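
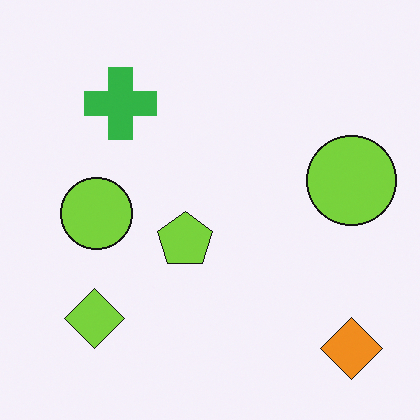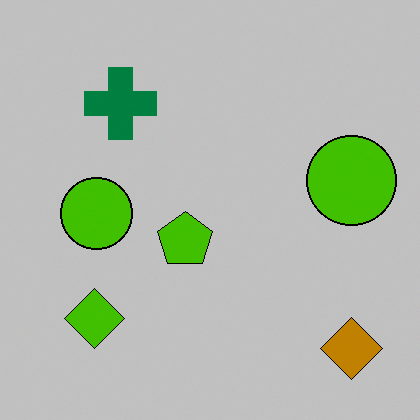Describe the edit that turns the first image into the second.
The transformation is: heavily posterized to just a handful of flat colors.

Each flat color has snapped to a coarser quantized level — most visibly, the near-white background has dropped to a flat grey.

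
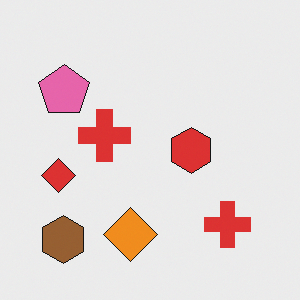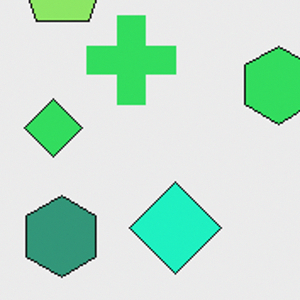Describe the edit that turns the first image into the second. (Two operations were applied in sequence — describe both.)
It was cropped tightly and scaled back up, then hue-shifted through roughly a third of the color wheel.

The visible shapes are larger and the field of view is narrower; shapes near the original edges may be partly or wholly outside the frame — a crop-and-rescale. Every shape's color has rotated by the same amount around the hue wheel — a uniform hue shift.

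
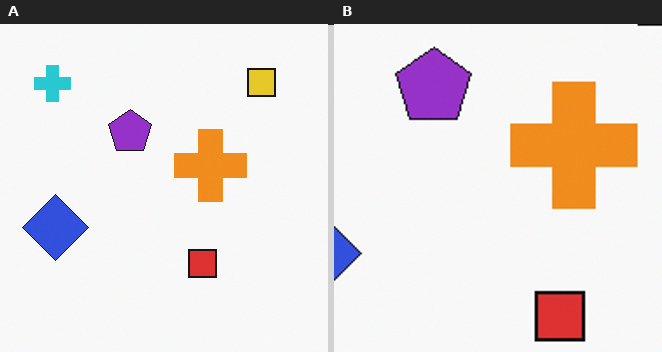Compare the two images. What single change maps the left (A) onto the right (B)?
The right (B) image is the left (A) cropped to a noticeably smaller region and rescaled.

The visible shapes are larger and the field of view is narrower; shapes near the original edges may be partly or wholly outside the frame — a crop-and-rescale.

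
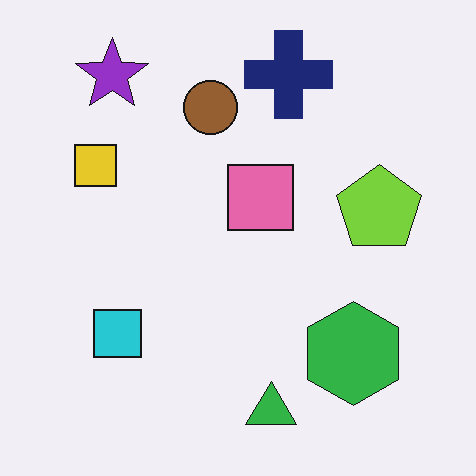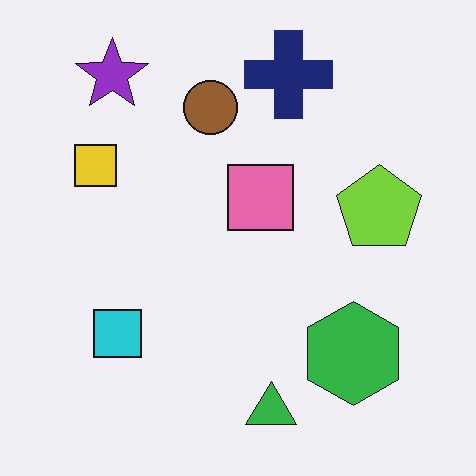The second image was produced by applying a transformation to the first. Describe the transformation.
The transformation is: given moderate JPEG compression.

Blocky 8×8 compression artifacts appear around shape edges and the flat background shows ringing — characteristic JPEG degradation.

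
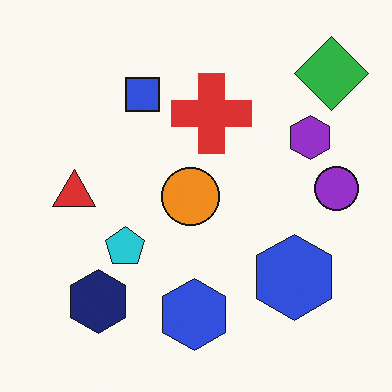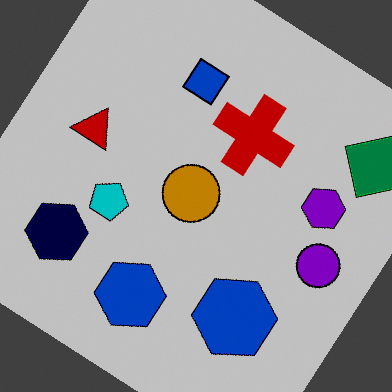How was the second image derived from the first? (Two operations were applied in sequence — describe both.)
This is the original image rotated clockwise by a large amount — several tens of degrees, then aggressively posterized.

Every shape is tilted by the same angle and the image corners show triangular fill wedges — a whole-image rotation by a non-right angle. Each flat color has snapped to a coarser quantized level — most visibly, the near-white background has dropped to a flat grey.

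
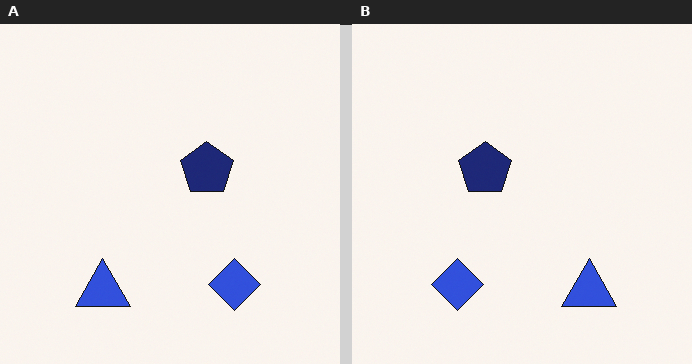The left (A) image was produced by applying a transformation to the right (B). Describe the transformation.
This is the original image flipped horizontally (left ↔ right).

The blue triangle is in the bottom-right of the right (B) image and the bottom-left of the left (A) — shapes on opposite sides of the vertical midline have swapped in a mirror flip.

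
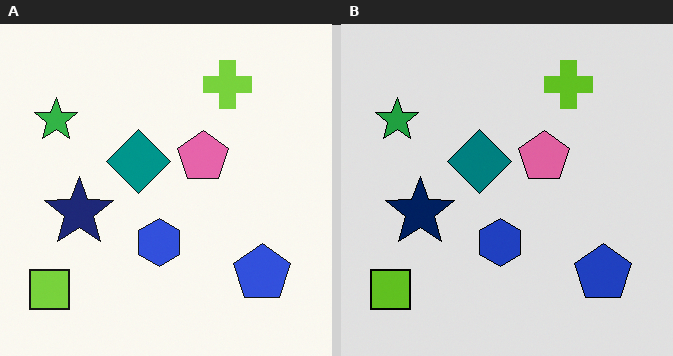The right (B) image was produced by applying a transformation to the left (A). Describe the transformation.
The right (B) image is the left (A) moderately posterized.

Each flat color has snapped to a coarser quantized level — most visibly, the near-white background has dropped to a flat grey.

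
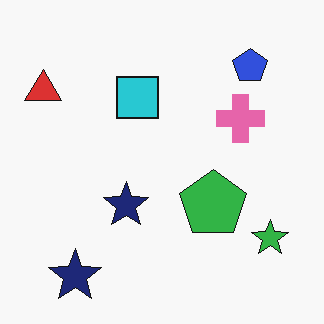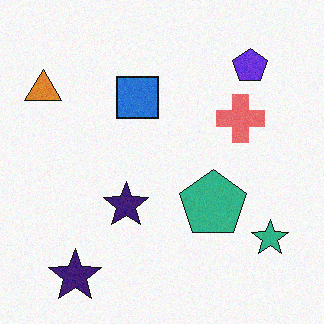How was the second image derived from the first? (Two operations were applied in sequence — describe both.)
The image was degraded with a light layer of grain, then hue-shifted slightly.

Random speckle covers the whole image, including the flat background. Every shape's color has rotated by the same amount around the hue wheel — a uniform hue shift.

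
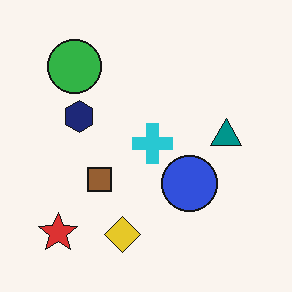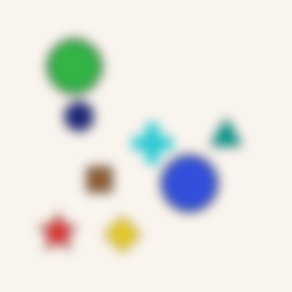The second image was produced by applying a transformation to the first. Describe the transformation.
Strongly gaussian-blurred.

Shape edges and outlines are uniformly softened across the whole image.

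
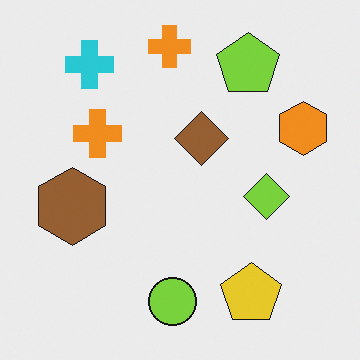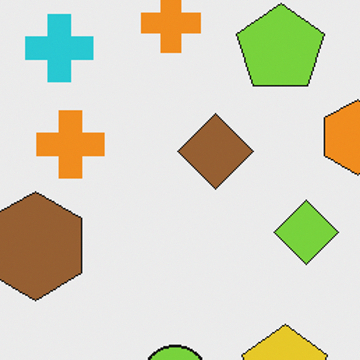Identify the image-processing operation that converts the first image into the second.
The image was cropped slightly and scaled back up.

The visible shapes are larger and the field of view is narrower; shapes near the original edges may be partly or wholly outside the frame — a crop-and-rescale.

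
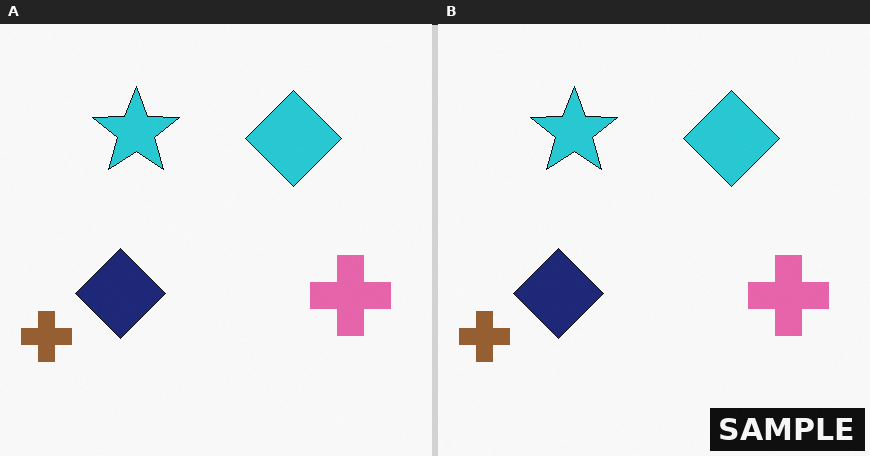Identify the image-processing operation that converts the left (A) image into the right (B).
It was watermarked with the text "SAMPLE" in the lower-right corner.

A dark label reading "SAMPLE" appears in the lower-right corner.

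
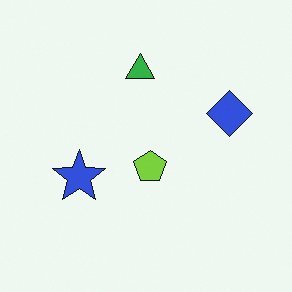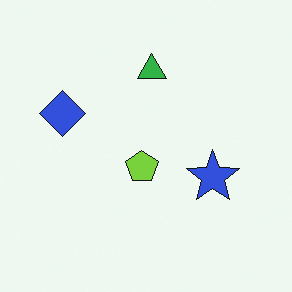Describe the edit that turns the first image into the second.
The image was flipped horizontally (left ↔ right).

The blue diamond is in the right of the first image and the left of the second — shapes on opposite sides of the vertical midline have swapped in a mirror flip.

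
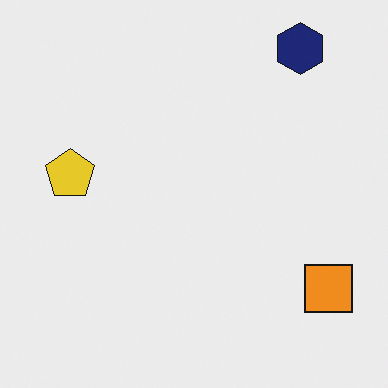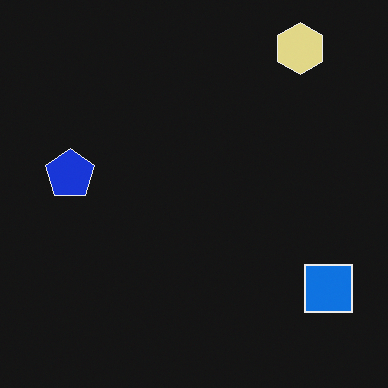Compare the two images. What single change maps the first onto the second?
The image was color-inverted (negative).

The light background has become dark and every shape's color is its complement — a photographic negative.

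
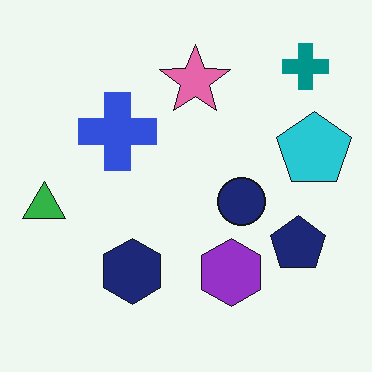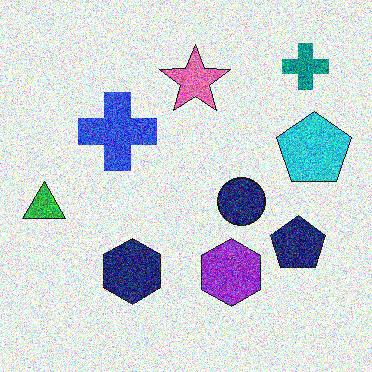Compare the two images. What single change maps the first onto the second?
The transformation is: degraded with heavy additive noise.

Random speckle covers the whole image, including the flat background.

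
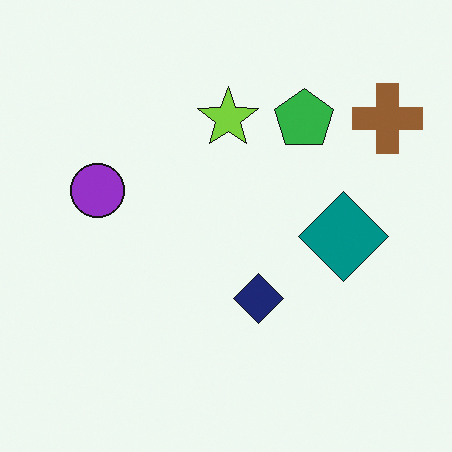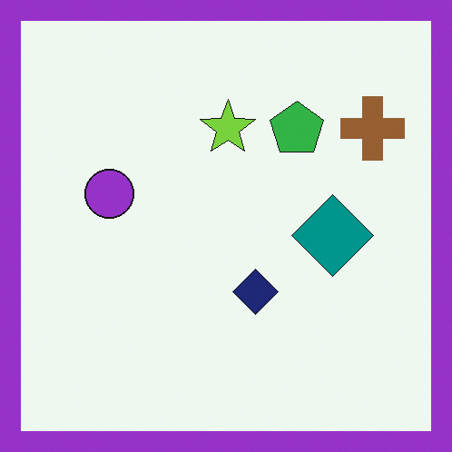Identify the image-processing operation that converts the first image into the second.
The image was framed with a purple border.

A solid purple frame runs around the edge of the second image, with the content slightly shrunk inside it.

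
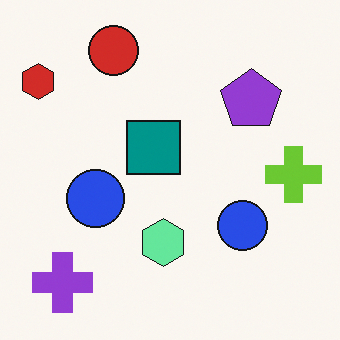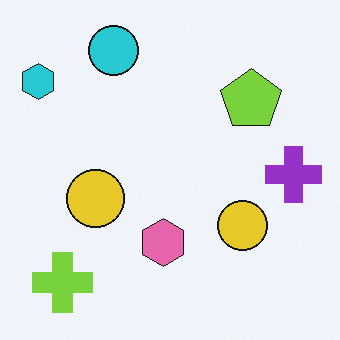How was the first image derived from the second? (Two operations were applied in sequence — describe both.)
It was hue-shifted through roughly half the color wheel, then overlaid with an additional teal square.

Every shape's color has rotated by the same amount around the hue wheel — a uniform hue shift. A teal square appears in the first image that is absent from the second.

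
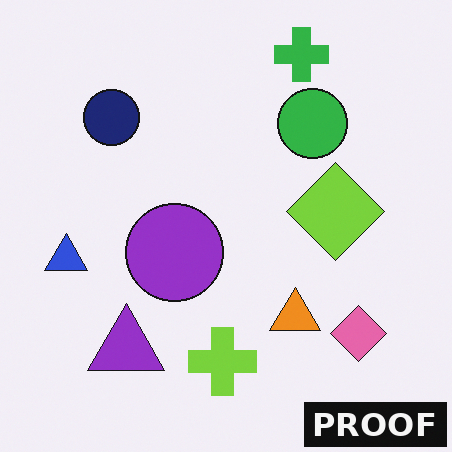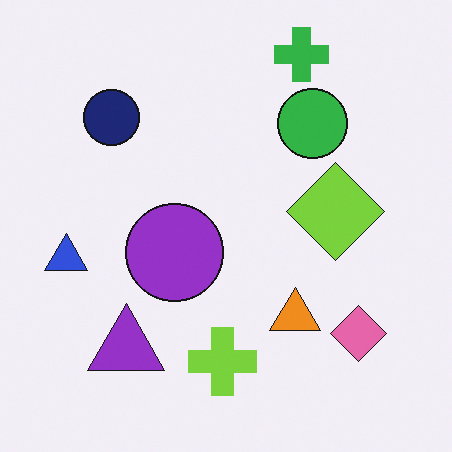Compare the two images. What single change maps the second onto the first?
The image was watermarked with the text "PROOF" in the lower-right corner.

A dark label reading "PROOF" appears in the lower-right corner.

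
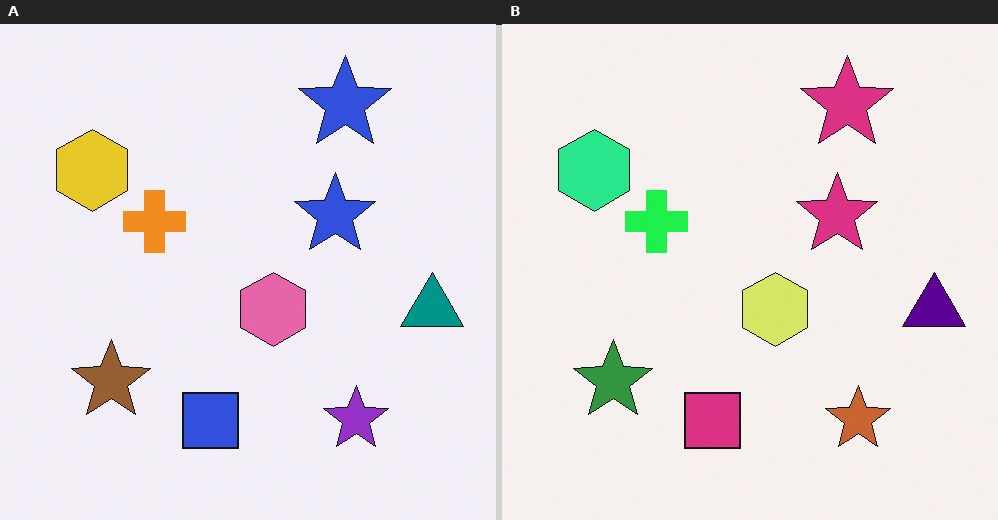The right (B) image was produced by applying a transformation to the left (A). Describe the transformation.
Hue-shifted through roughly a third of the color wheel.

Every shape's color has rotated by the same amount around the hue wheel — a uniform hue shift.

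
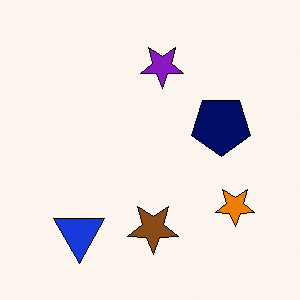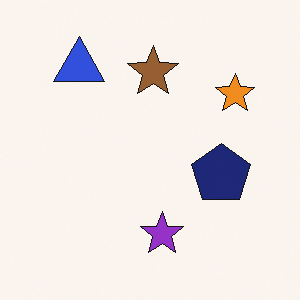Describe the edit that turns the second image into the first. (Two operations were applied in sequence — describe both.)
The image was flipped vertically (top ↔ bottom), then given slightly increased contrast.

The blue triangle is in the top-left of the second image and the bottom-left of the first — shapes on opposite sides of the horizontal midline have swapped in a mirror flip. Tones are pushed away from mid-grey across the whole image — a global contrast change.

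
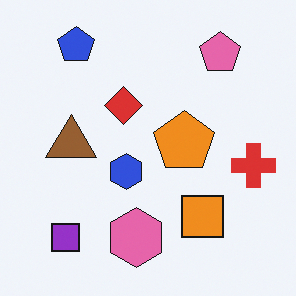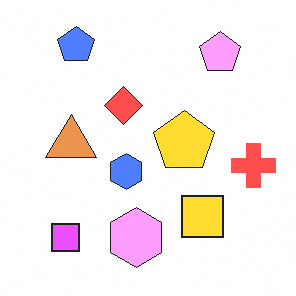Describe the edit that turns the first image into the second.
This is the original image brightened a lot.

Every pixel — background and shapes alike — is uniformly brightened.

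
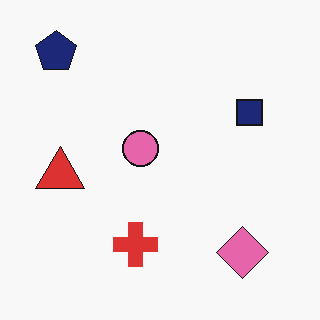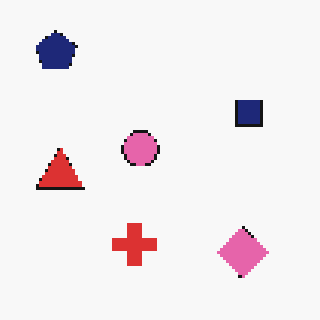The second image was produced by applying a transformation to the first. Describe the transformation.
This is the original image lightly pixelated (a mild mosaic effect).

Shapes are reduced to large square blocks; fine edges and outlines are lost — a downscale-then-upscale (mosaic) effect.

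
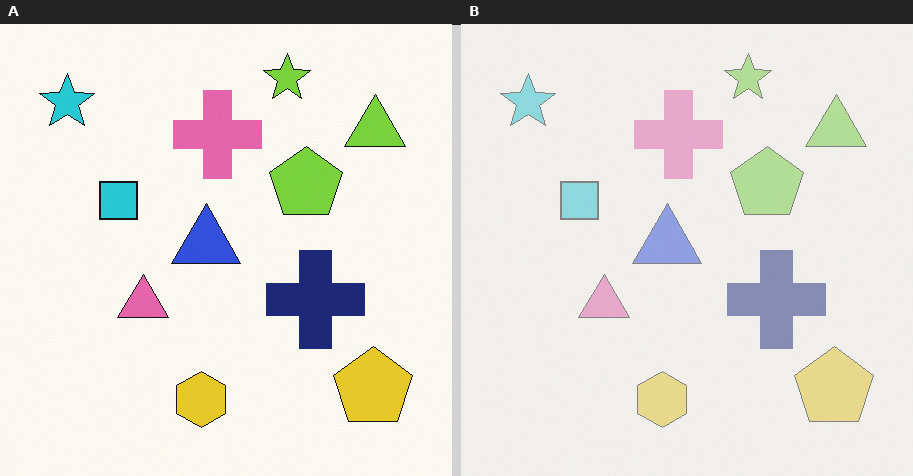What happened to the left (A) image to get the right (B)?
This is the original image given much lower contrast.

Tones are pushed toward mid-grey across the whole image — a global contrast change.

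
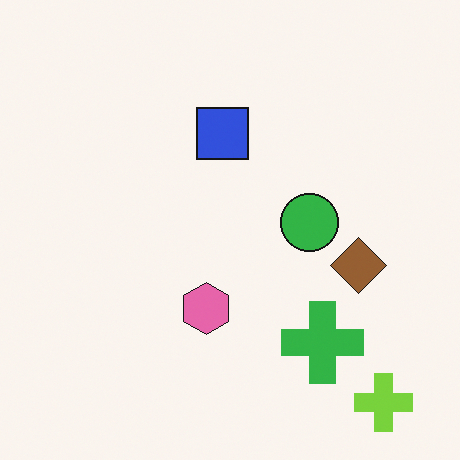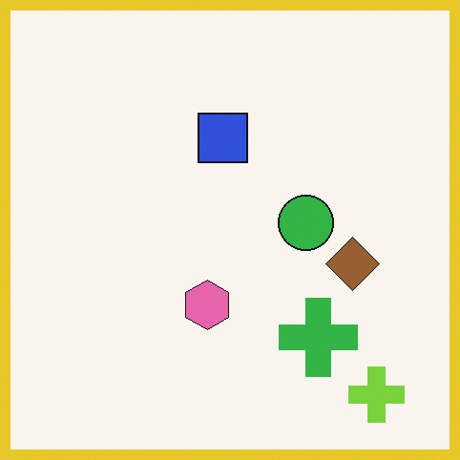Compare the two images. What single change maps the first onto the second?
Framed with a yellow border.

A solid yellow frame runs around the edge of the second image, with the content slightly shrunk inside it.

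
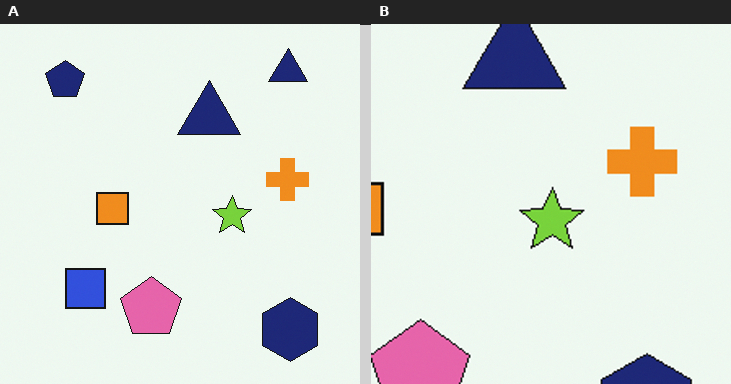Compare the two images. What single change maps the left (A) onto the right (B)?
Cropped to a noticeably smaller region and rescaled.

The visible shapes are larger and the field of view is narrower; shapes near the original edges may be partly or wholly outside the frame — a crop-and-rescale.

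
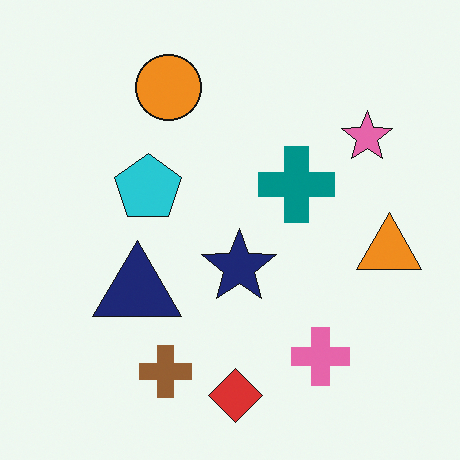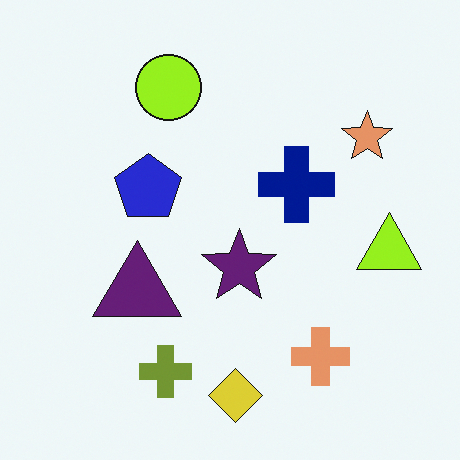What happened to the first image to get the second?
The second image is the first hue-shifted slightly.

Every shape's color has rotated by the same amount around the hue wheel — a uniform hue shift.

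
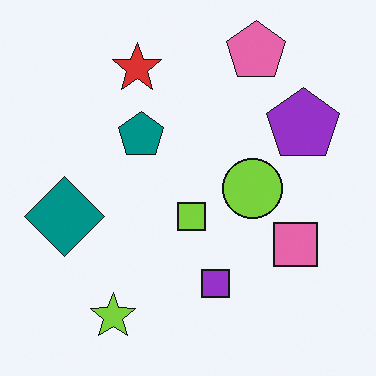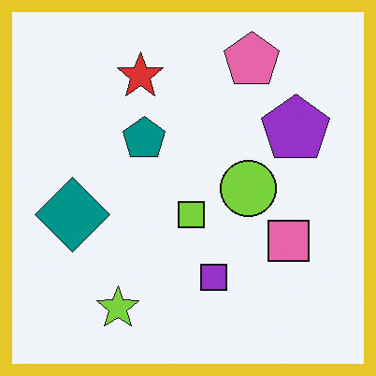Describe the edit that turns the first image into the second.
It was framed with a yellow border.

A solid yellow frame runs around the edge of the second image, with the content slightly shrunk inside it.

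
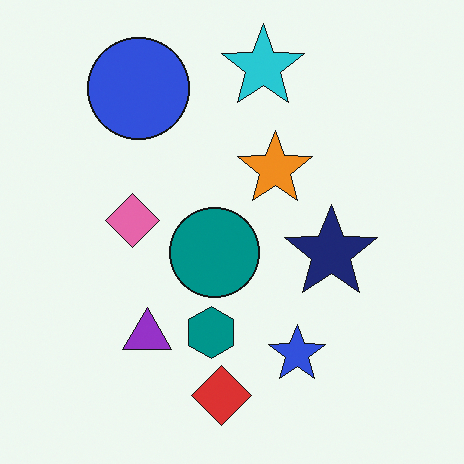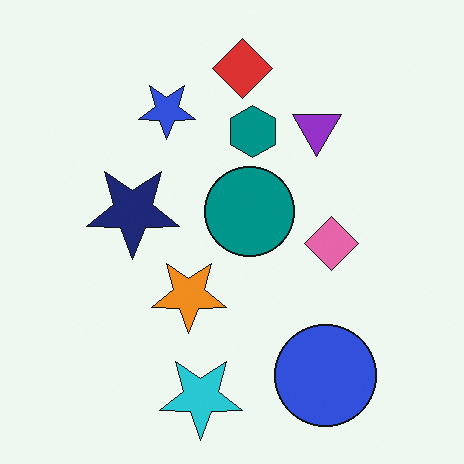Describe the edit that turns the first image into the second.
It was rotated 180°.

The blue circle sits in the top-left of the first image and the bottom-right of the second — consistent with a whole-image 180° rotation.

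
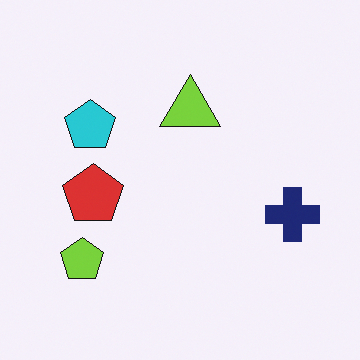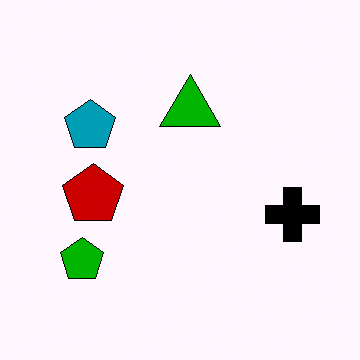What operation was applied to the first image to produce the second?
The image was boosted in contrast.

Tones are pushed away from mid-grey across the whole image — a global contrast change.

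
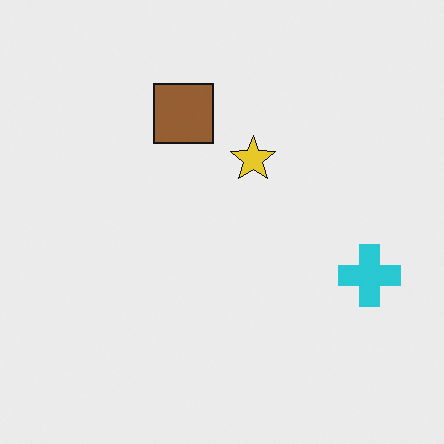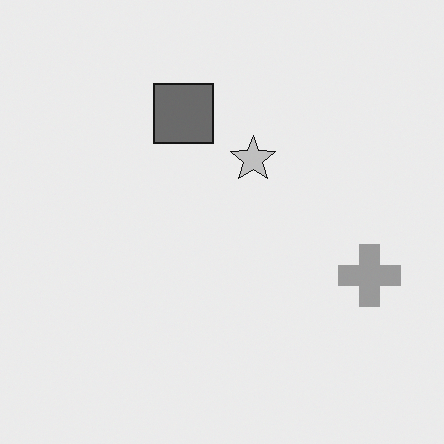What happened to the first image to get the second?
The transformation is: converted to grayscale.

All color is removed — every shape is now a shade of grey.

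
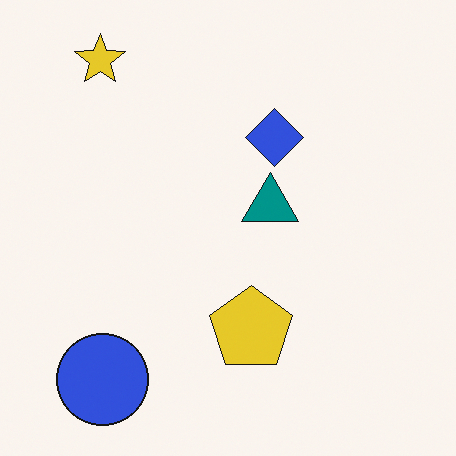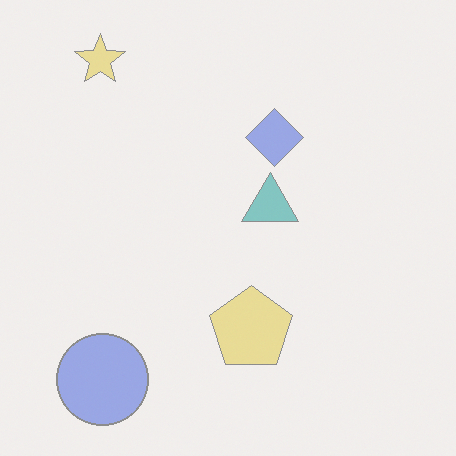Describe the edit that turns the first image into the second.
Washed out (contrast reduced).

Tones are pushed toward mid-grey across the whole image — a global contrast change.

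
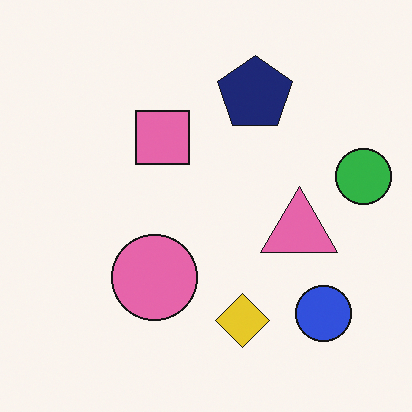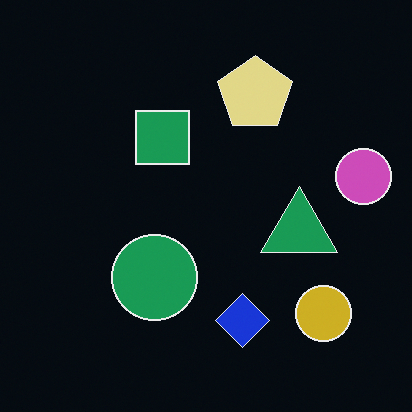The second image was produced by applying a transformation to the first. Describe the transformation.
The second image is the first color-inverted (negative).

The light background has become dark and every shape's color is its complement — a photographic negative.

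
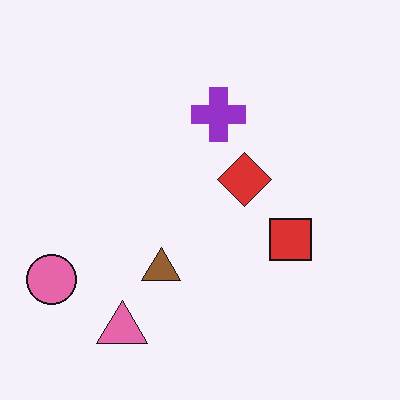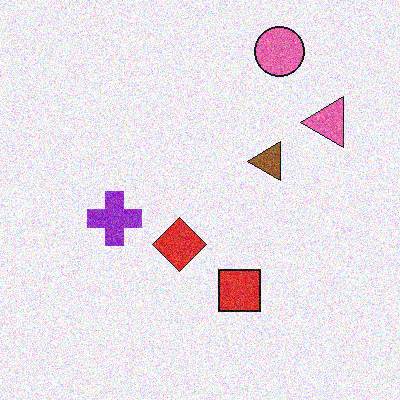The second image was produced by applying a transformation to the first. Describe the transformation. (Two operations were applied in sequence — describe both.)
It was transposed (reflected across the top-left ↔ bottom-right diagonal), then degraded with moderate additive noise.

Shapes have swapped their row and column positions — what was in the top-right is now in the bottom-left — a diagonal reflection. Random speckle covers the whole image, including the flat background.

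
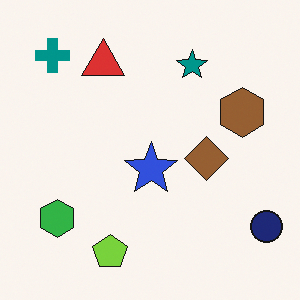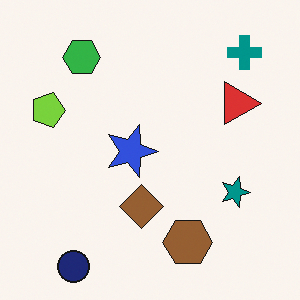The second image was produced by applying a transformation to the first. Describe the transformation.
Rotated 90° clockwise.

The navy circle sits in the bottom-right of the first image and the bottom-left of the second — consistent with a whole-image 90° clockwise rotation.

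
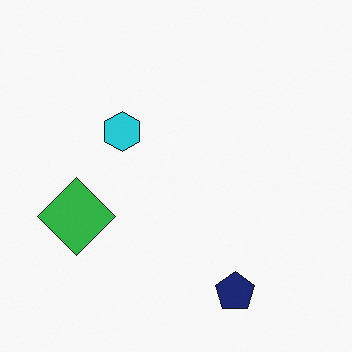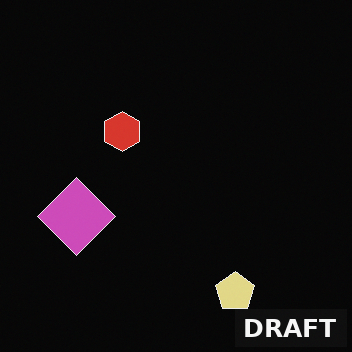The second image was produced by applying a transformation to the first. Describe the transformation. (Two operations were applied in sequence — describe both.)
This is the original image color-inverted (negative), then watermarked with the text "DRAFT" in the lower-right corner.

The light background has become dark and every shape's color is its complement — a photographic negative. A dark label reading "DRAFT" appears in the lower-right corner.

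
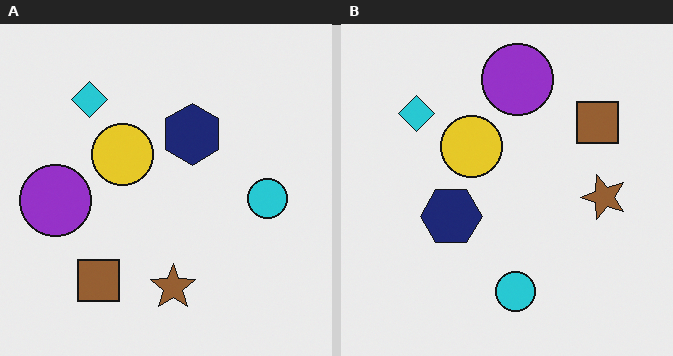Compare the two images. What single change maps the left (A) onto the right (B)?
It was transposed (reflected across the top-left ↔ bottom-right diagonal).

Shapes have swapped their row and column positions — what was in the top-right is now in the bottom-left — a diagonal reflection.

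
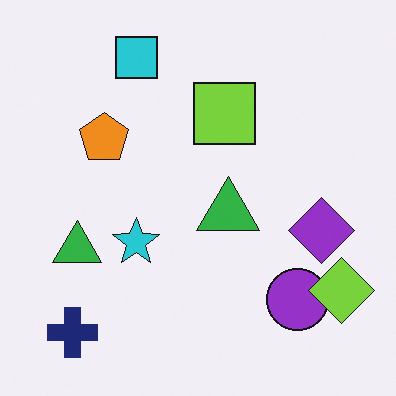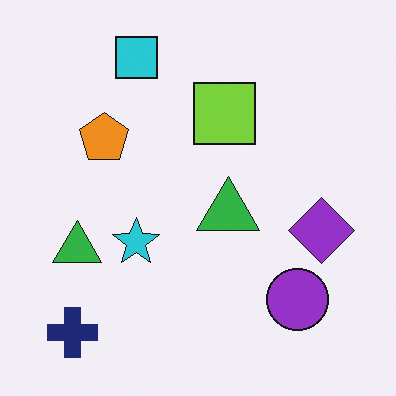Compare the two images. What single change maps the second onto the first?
It was overlaid with an additional lime diamond.

A lime diamond appears in the first image that is absent from the second.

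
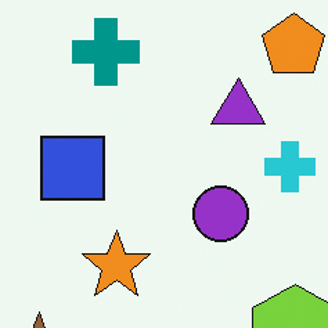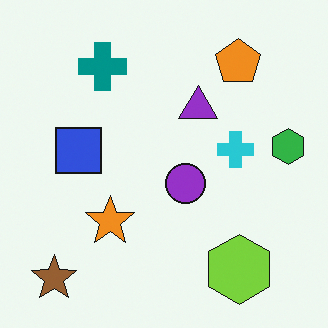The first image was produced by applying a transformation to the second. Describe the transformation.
The first image is the second cropped to a modestly smaller region and rescaled.

The visible shapes are larger and the field of view is narrower; shapes near the original edges may be partly or wholly outside the frame — a crop-and-rescale.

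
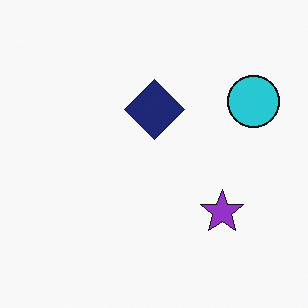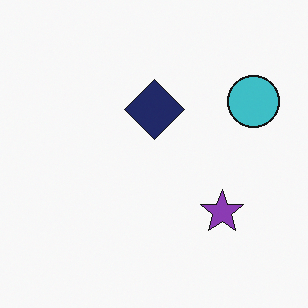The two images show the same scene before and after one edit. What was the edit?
Slightly desaturated.

All colors are more muted and greyish — a global saturation change.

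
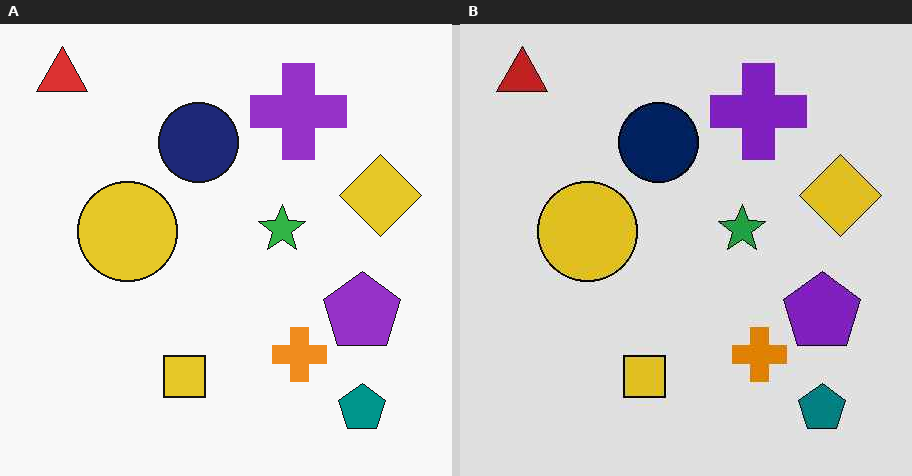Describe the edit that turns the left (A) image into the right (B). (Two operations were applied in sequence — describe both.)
This is the original image posterized to a reduced palette, then JPEG-compressed with visible artifacts.

Each flat color has snapped to a coarser quantized level — most visibly, the near-white background has dropped to a flat grey. Blocky 8×8 compression artifacts appear around shape edges and the flat background shows ringing — characteristic JPEG degradation.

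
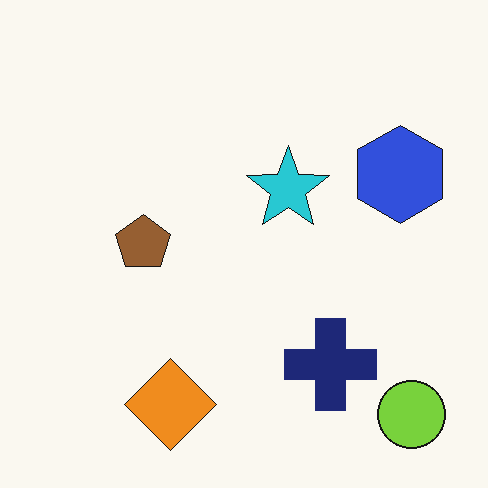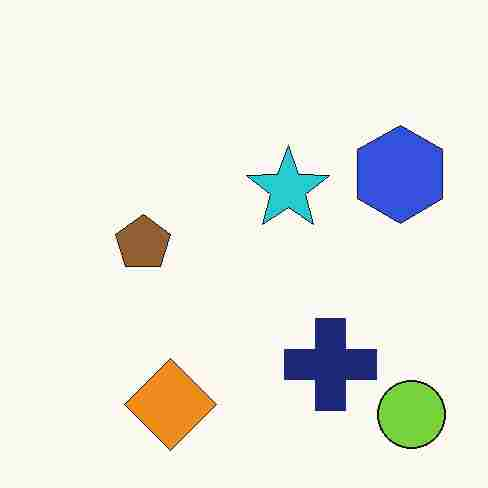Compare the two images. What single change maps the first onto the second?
The transformation is: heavily JPEG-compressed with obvious blocking artifacts.

Blocky 8×8 compression artifacts appear around shape edges and the flat background shows ringing — characteristic JPEG degradation.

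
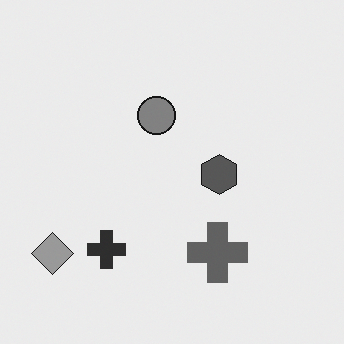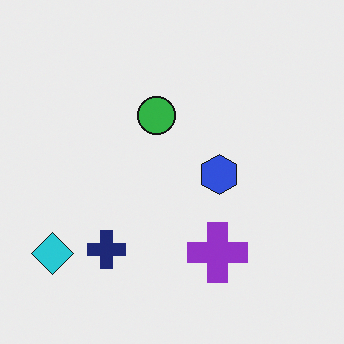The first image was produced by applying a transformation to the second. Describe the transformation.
The first image is the second converted to grayscale.

All color is removed — every shape is now a shade of grey.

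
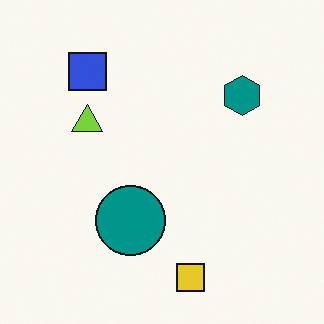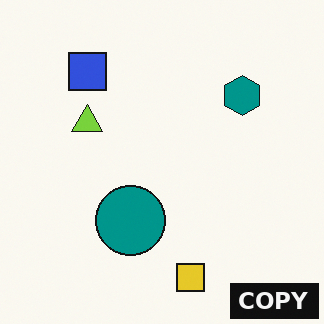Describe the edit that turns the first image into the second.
Watermarked with the text "COPY" in the lower-right corner.

A dark label reading "COPY" appears in the lower-right corner.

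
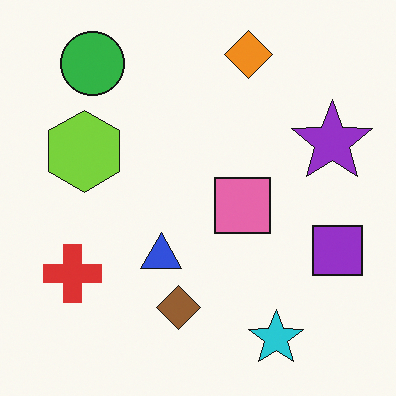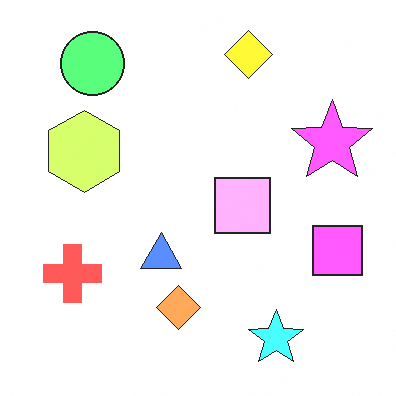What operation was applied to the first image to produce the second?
The second image is the first noticeably brightened.

Every pixel — background and shapes alike — is uniformly brightened.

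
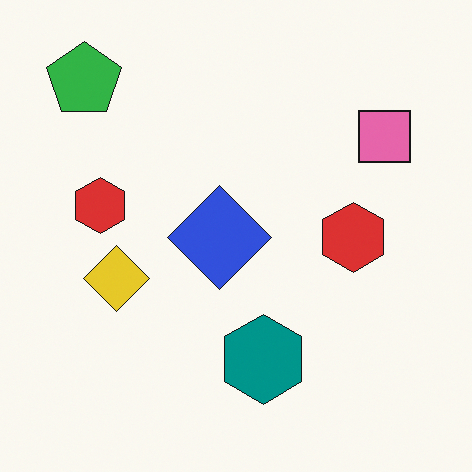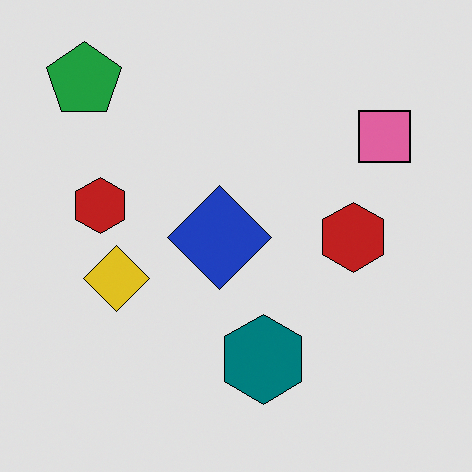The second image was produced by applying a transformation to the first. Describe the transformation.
The transformation is: moderately posterized.

Each flat color has snapped to a coarser quantized level — most visibly, the near-white background has dropped to a flat grey.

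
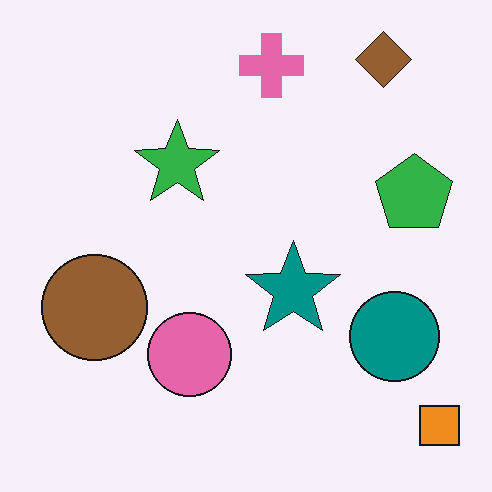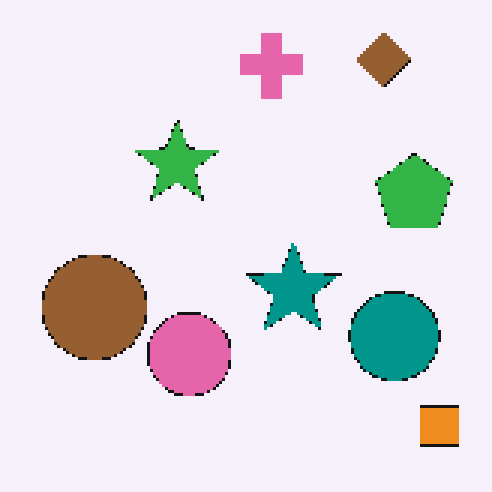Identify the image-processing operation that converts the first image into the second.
The transformation is: mildly pixelated.

Shapes are reduced to large square blocks; fine edges and outlines are lost — a downscale-then-upscale (mosaic) effect.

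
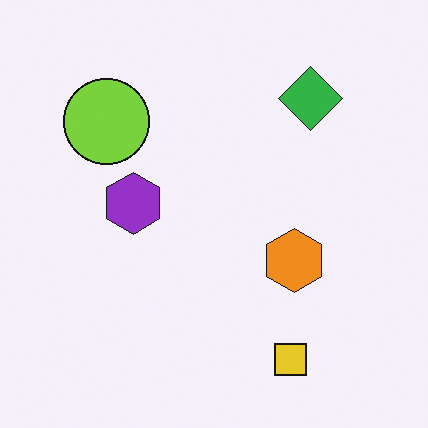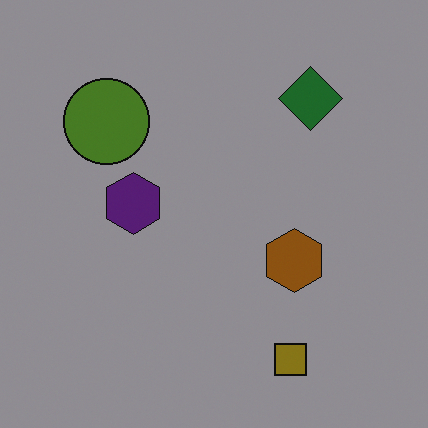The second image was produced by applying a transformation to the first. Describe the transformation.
Substantially darkened.

Every pixel — background and shapes alike — is uniformly darkened.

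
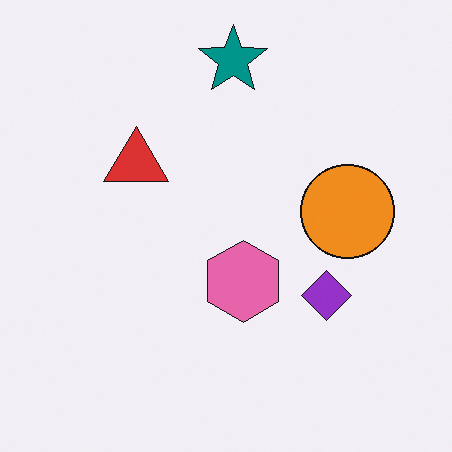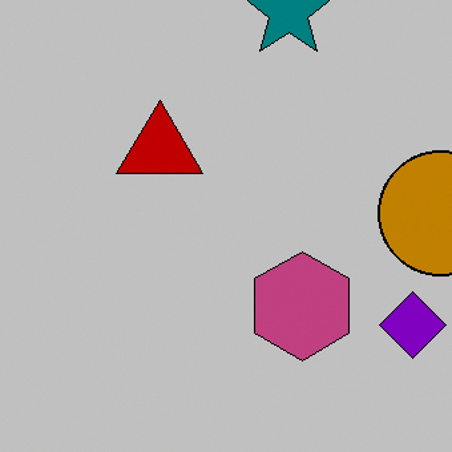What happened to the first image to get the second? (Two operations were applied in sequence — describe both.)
The transformation is: heavily posterized to just a handful of flat colors, then cropped slightly and scaled back up.

Each flat color has snapped to a coarser quantized level — most visibly, the near-white background has dropped to a flat grey. The visible shapes are larger and the field of view is narrower; shapes near the original edges may be partly or wholly outside the frame — a crop-and-rescale.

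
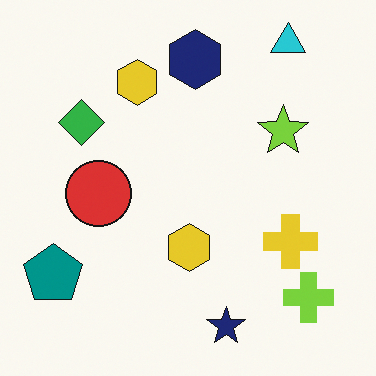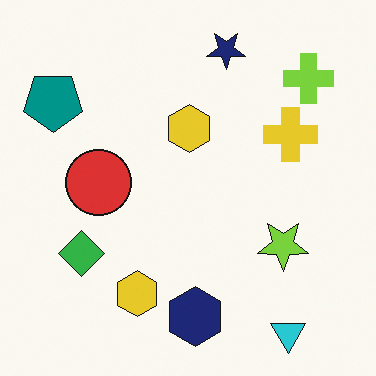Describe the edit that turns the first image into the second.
The second image is the first flipped vertically (top ↔ bottom).

The cyan triangle is in the top-right of the first image and the bottom-right of the second — shapes on opposite sides of the horizontal midline have swapped in a mirror flip.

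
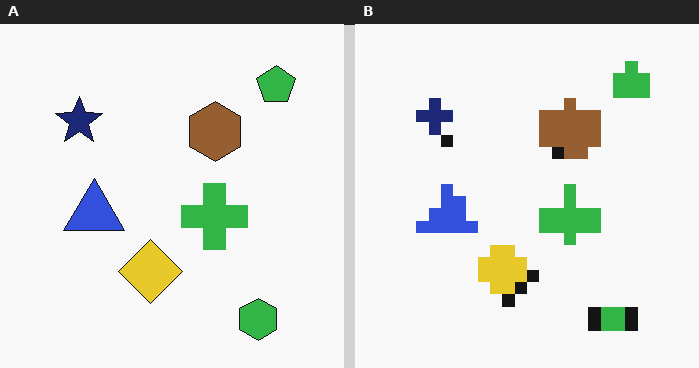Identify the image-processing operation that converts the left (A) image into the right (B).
Coarsely pixelated.

Shapes are reduced to large square blocks; fine edges and outlines are lost — a downscale-then-upscale (mosaic) effect.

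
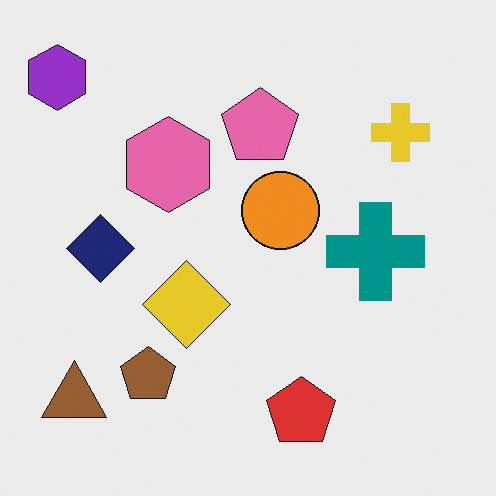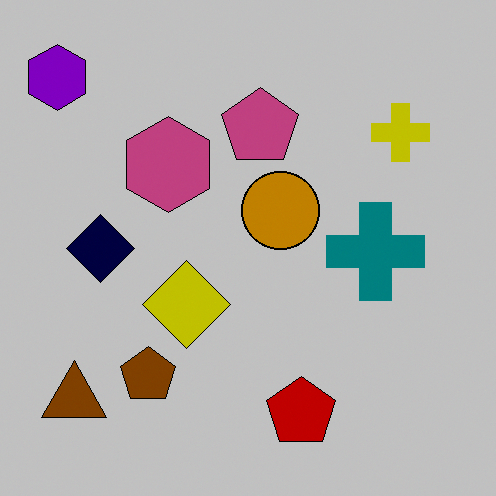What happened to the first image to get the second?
The transformation is: heavily posterized to just a handful of flat colors.

Each flat color has snapped to a coarser quantized level — most visibly, the near-white background has dropped to a flat grey.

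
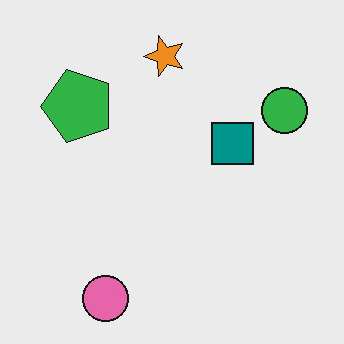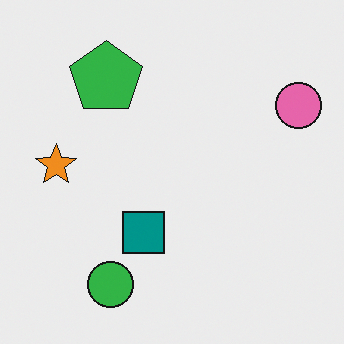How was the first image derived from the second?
The image was transposed (reflected across the top-left ↔ bottom-right diagonal).

Shapes have swapped their row and column positions — what was in the top-right is now in the bottom-left — a diagonal reflection.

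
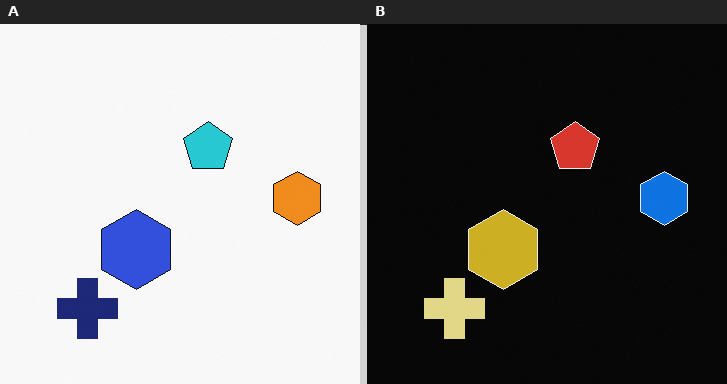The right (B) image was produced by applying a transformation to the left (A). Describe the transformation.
The transformation is: color-inverted (negative).

The light background has become dark and every shape's color is its complement — a photographic negative.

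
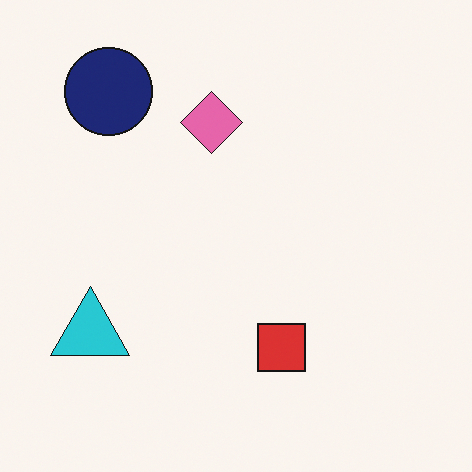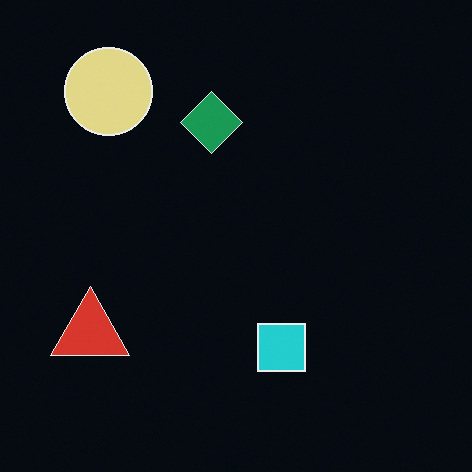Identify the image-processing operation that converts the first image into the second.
The second image is the first color-inverted (negative).

The light background has become dark and every shape's color is its complement — a photographic negative.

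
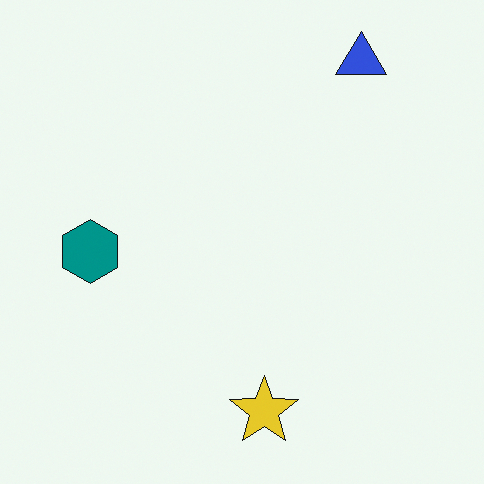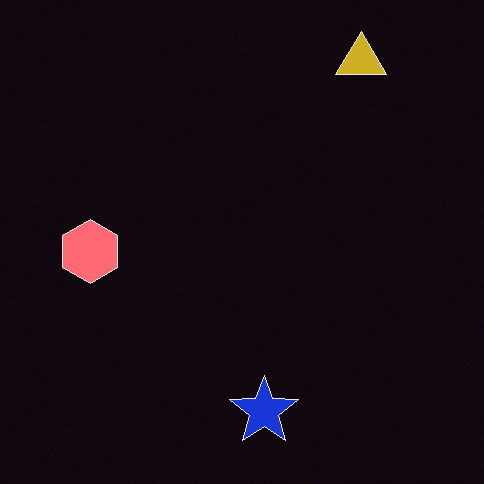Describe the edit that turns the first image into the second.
It was color-inverted (negative).

The light background has become dark and every shape's color is its complement — a photographic negative.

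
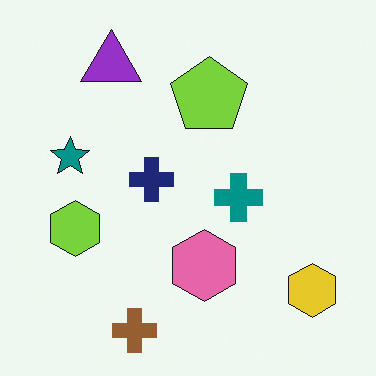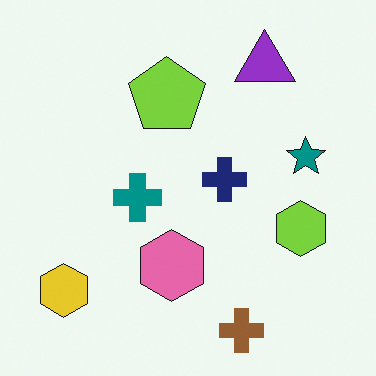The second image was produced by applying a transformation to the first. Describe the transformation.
The transformation is: flipped horizontally (left ↔ right).

The yellow hexagon is in the bottom-right of the first image and the bottom-left of the second — shapes on opposite sides of the vertical midline have swapped in a mirror flip.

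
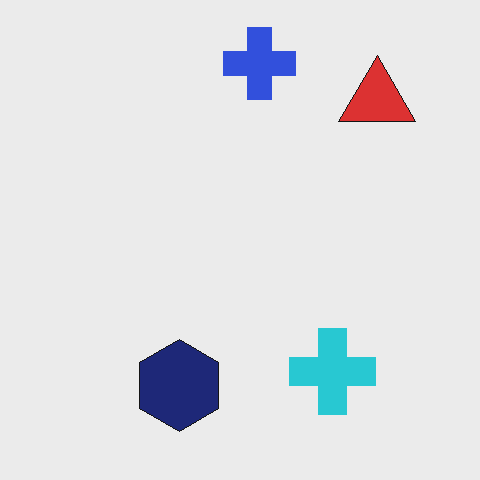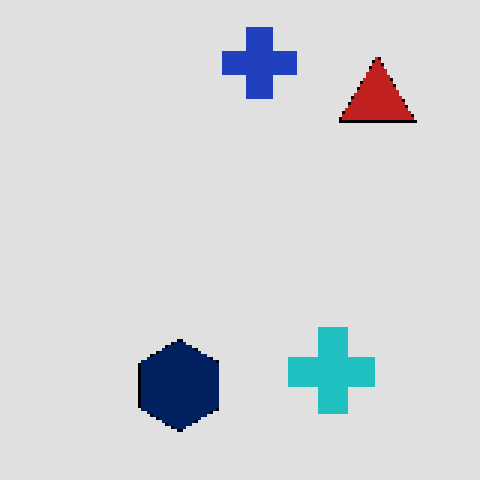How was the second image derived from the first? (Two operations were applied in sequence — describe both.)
Mildly pixelated, then posterized to a reduced palette.

Shapes are reduced to large square blocks; fine edges and outlines are lost — a downscale-then-upscale (mosaic) effect. Each flat color has snapped to a coarser quantized level — most visibly, the near-white background has dropped to a flat grey.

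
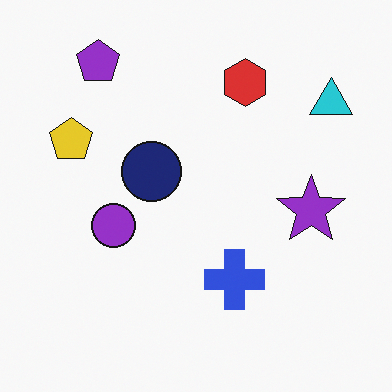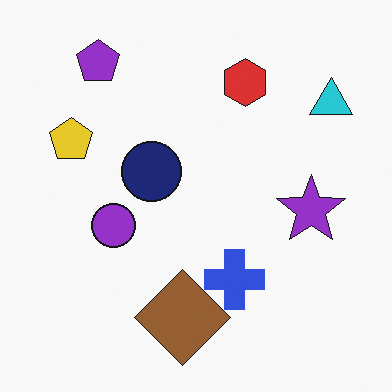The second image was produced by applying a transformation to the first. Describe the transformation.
The second image is the first overlaid with an additional brown diamond.

A brown diamond appears in the second image that is absent from the first.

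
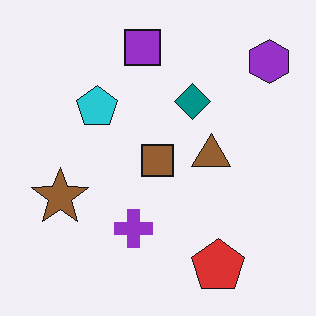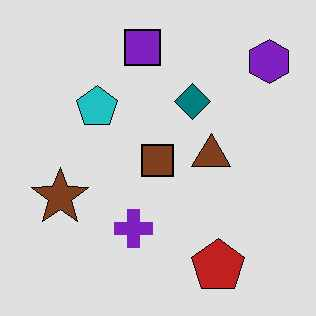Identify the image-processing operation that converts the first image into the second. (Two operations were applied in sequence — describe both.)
This is the original image moderately posterized, then given moderate JPEG compression.

Each flat color has snapped to a coarser quantized level — most visibly, the near-white background has dropped to a flat grey. Blocky 8×8 compression artifacts appear around shape edges and the flat background shows ringing — characteristic JPEG degradation.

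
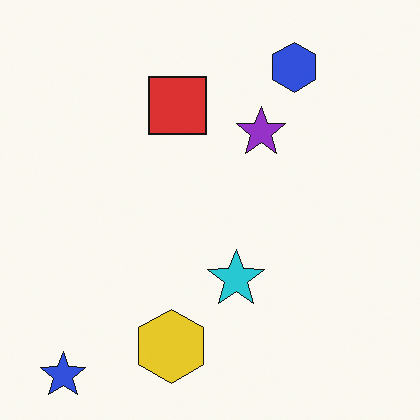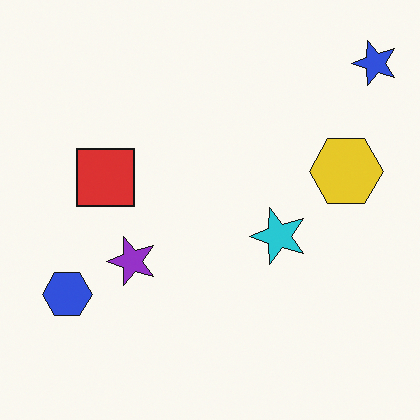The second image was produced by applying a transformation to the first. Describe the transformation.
The second image is the first transposed (reflected across the top-left ↔ bottom-right diagonal).

Shapes have swapped their row and column positions — what was in the top-right is now in the bottom-left — a diagonal reflection.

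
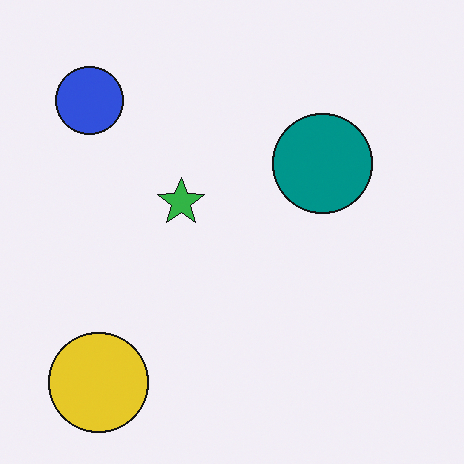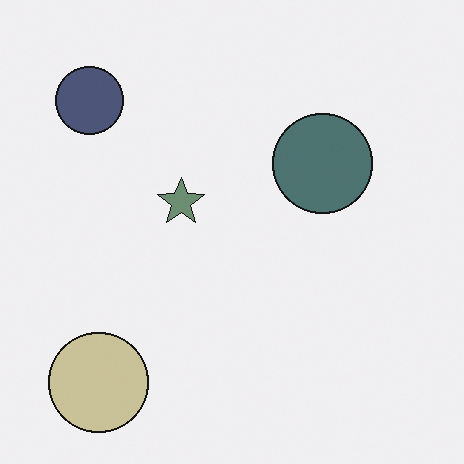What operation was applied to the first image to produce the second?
The image was made much more muted (saturation change).

All colors are more muted and greyish — a global saturation change.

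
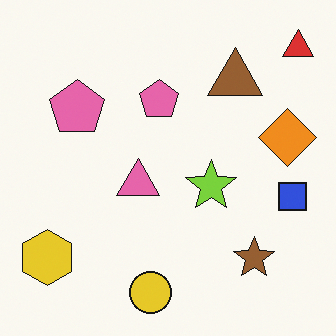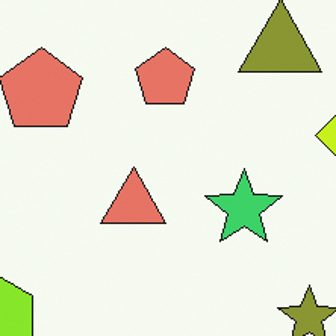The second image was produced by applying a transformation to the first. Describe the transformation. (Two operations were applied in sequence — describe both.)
This is the original image hue-shifted by a small amount, then cropped to a modestly smaller region and rescaled.

Every shape's color has rotated by the same amount around the hue wheel — a uniform hue shift. The visible shapes are larger and the field of view is narrower; shapes near the original edges may be partly or wholly outside the frame — a crop-and-rescale.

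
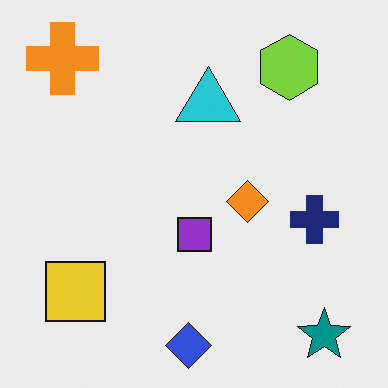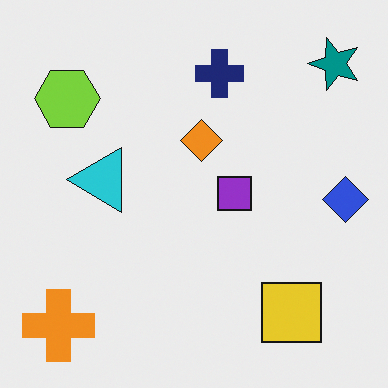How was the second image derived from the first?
The image was rotated 90° counter-clockwise.

The teal star sits in the bottom-right of the first image and the top-right of the second — consistent with a whole-image 90° counter-clockwise rotation.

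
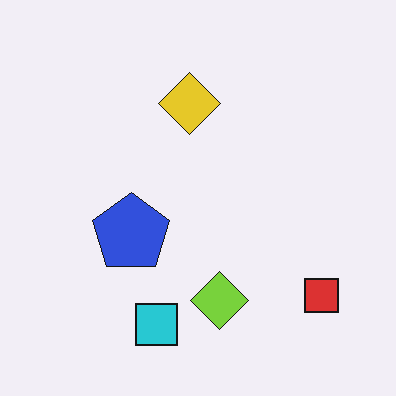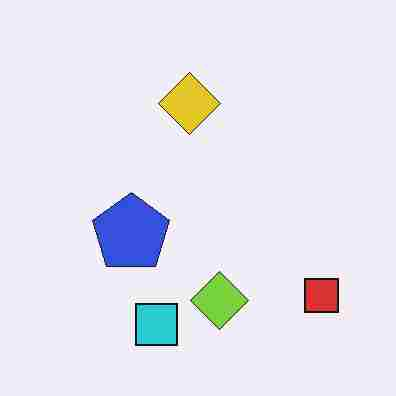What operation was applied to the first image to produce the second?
The image was heavily JPEG-compressed with obvious blocking artifacts.

Blocky 8×8 compression artifacts appear around shape edges and the flat background shows ringing — characteristic JPEG degradation.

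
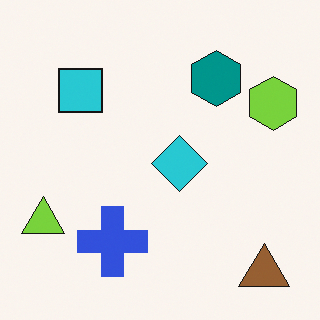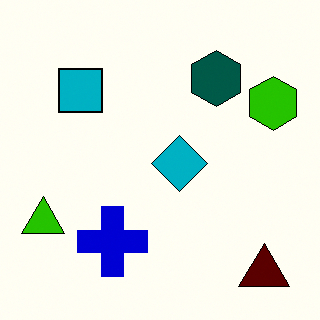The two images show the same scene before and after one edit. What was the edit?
This is the original image boosted in contrast.

Tones are pushed away from mid-grey across the whole image — a global contrast change.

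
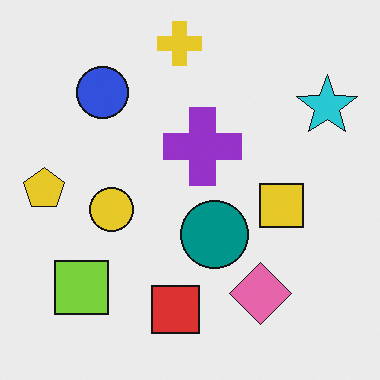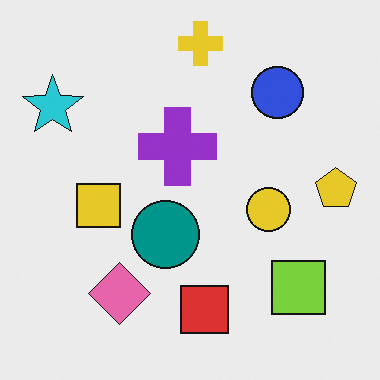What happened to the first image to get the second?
The second image is the first flipped horizontally (left ↔ right).

The yellow pentagon is in the left of the first image and the right of the second — shapes on opposite sides of the vertical midline have swapped in a mirror flip.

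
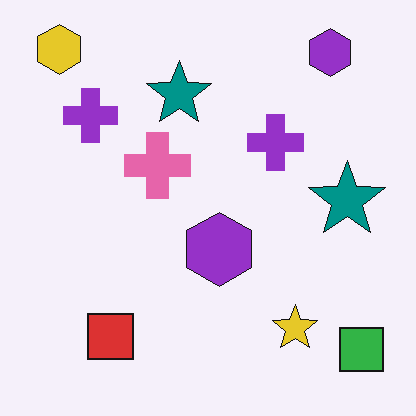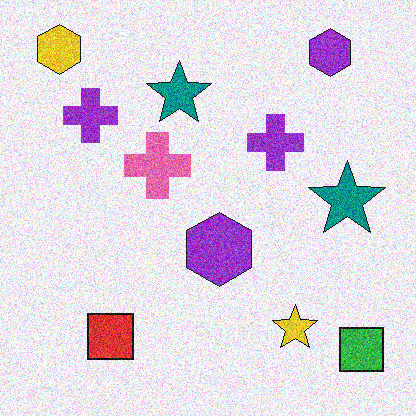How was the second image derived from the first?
It was degraded with a thick layer of grain.

Random speckle covers the whole image, including the flat background.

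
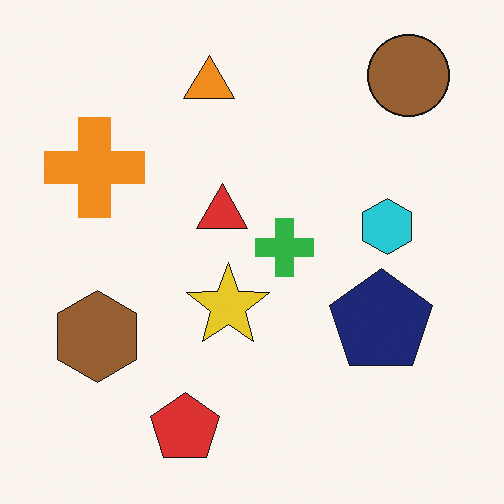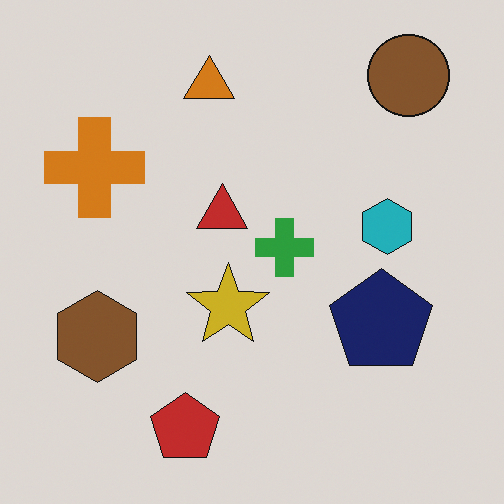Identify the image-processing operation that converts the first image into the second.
The image was darkened a little.

Every pixel — background and shapes alike — is uniformly darkened.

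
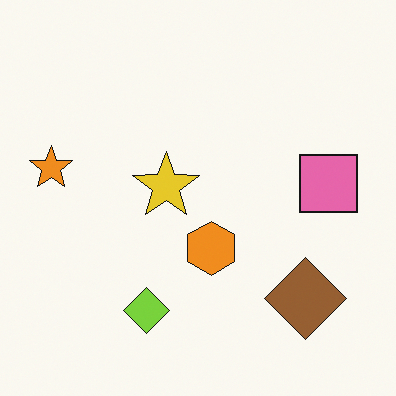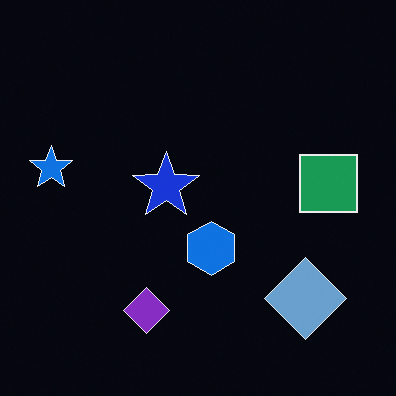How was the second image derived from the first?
This is the original image color-inverted (negative).

The light background has become dark and every shape's color is its complement — a photographic negative.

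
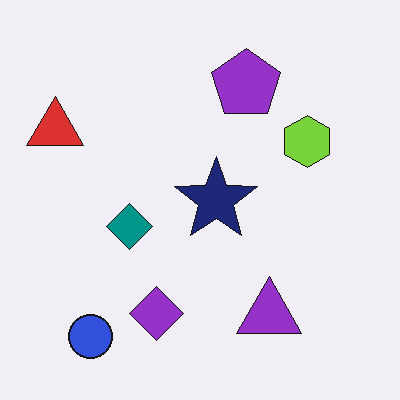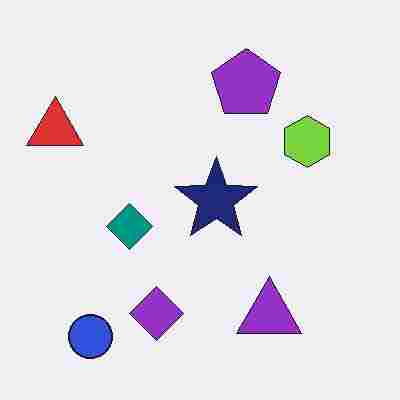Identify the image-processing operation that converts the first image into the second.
This is the original image degraded with heavy JPEG compression.

Blocky 8×8 compression artifacts appear around shape edges and the flat background shows ringing — characteristic JPEG degradation.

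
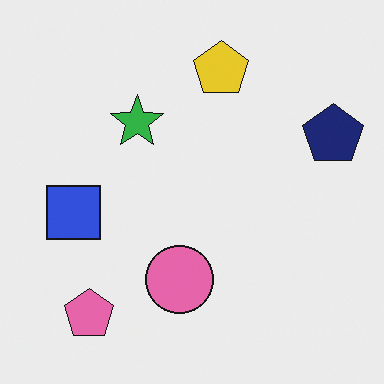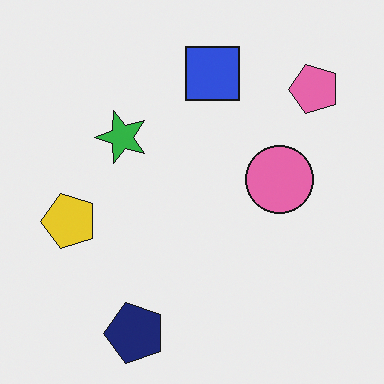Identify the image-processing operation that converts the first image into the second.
It was transposed (reflected across the top-left ↔ bottom-right diagonal).

Shapes have swapped their row and column positions — what was in the top-right is now in the bottom-left — a diagonal reflection.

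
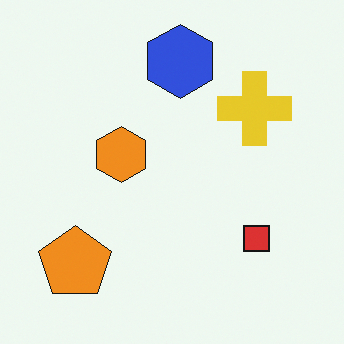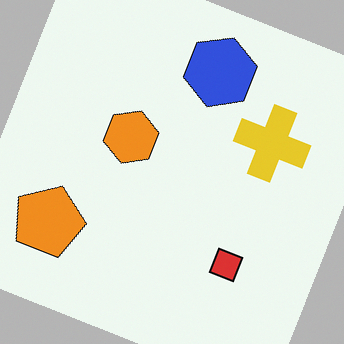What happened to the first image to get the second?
The transformation is: rotated clockwise by a clearly visible amount.

Every shape is tilted by the same angle and the image corners show triangular fill wedges — a whole-image rotation by a non-right angle.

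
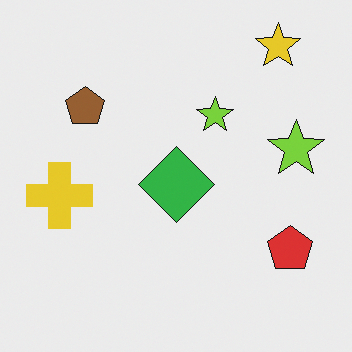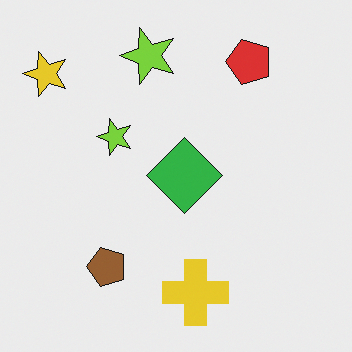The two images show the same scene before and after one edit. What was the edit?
The image was rotated 90° counter-clockwise.

The yellow star sits in the top-right of the first image and the top-left of the second — consistent with a whole-image 90° counter-clockwise rotation.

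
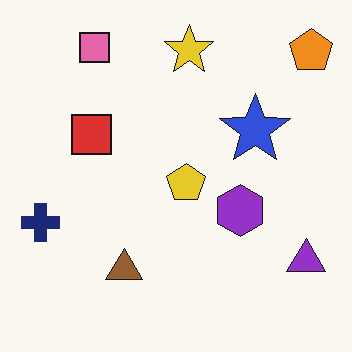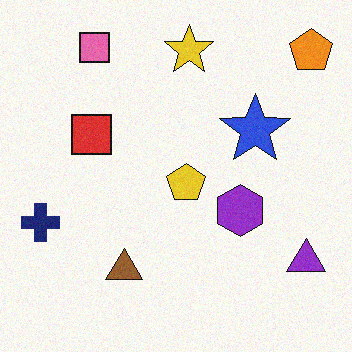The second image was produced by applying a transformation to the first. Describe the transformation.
This is the original image degraded with subtle gaussian noise.

Random speckle covers the whole image, including the flat background.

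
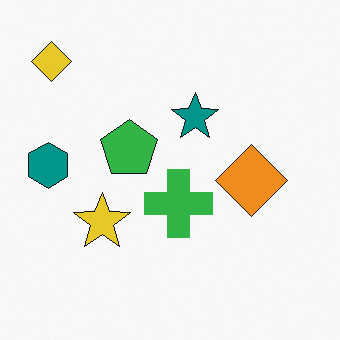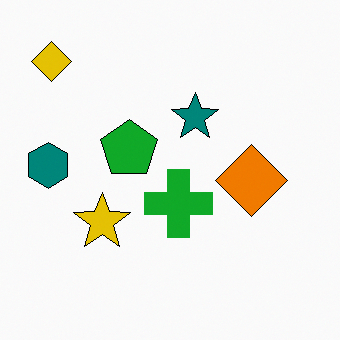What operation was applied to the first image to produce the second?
It was given slightly increased contrast.

Tones are pushed away from mid-grey across the whole image — a global contrast change.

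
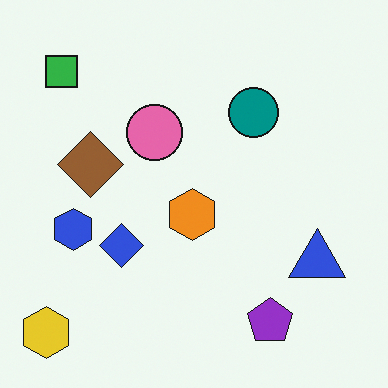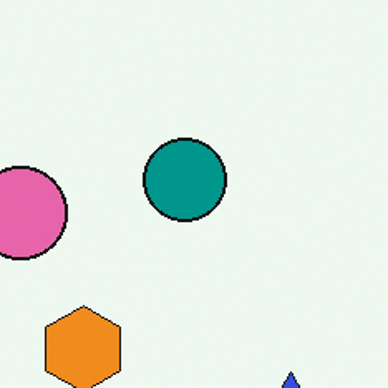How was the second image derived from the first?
The image was cropped to a noticeably smaller region and rescaled.

The visible shapes are larger and the field of view is narrower; shapes near the original edges may be partly or wholly outside the frame — a crop-and-rescale.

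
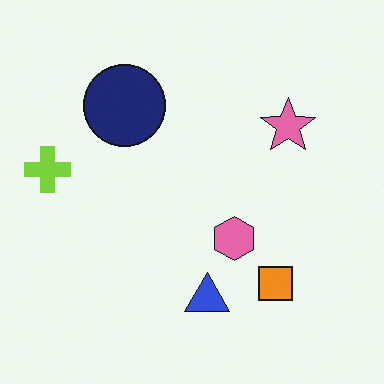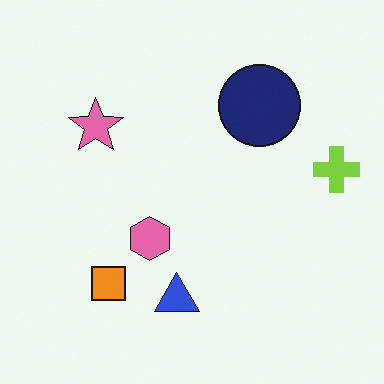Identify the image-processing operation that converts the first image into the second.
The transformation is: flipped horizontally (left ↔ right).

The lime cross is in the left of the first image and the right of the second — shapes on opposite sides of the vertical midline have swapped in a mirror flip.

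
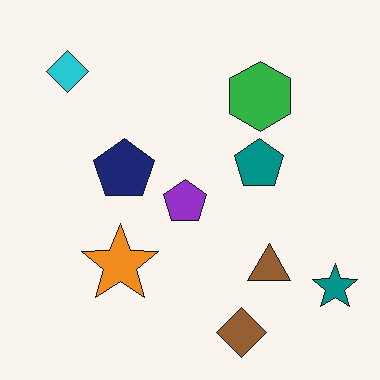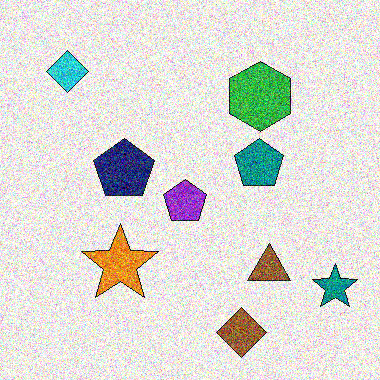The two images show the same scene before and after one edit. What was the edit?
The transformation is: degraded with strong gaussian noise.

Random speckle covers the whole image, including the flat background.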